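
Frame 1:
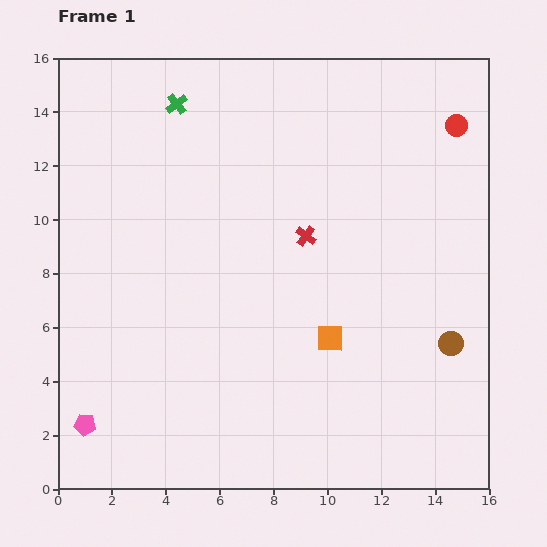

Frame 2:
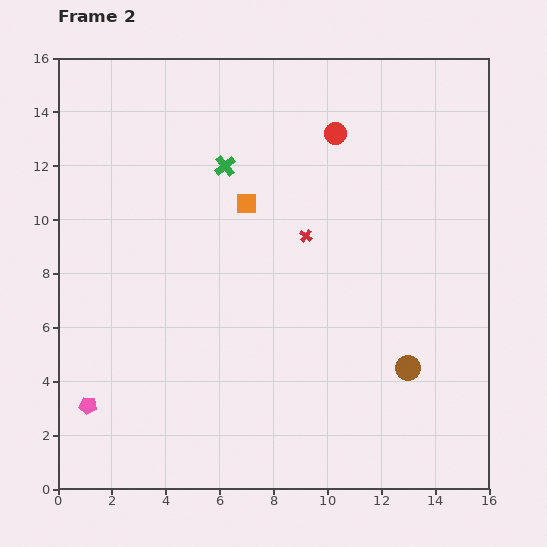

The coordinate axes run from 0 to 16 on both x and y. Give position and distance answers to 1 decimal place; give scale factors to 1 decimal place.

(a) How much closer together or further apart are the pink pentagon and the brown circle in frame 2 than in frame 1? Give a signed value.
-1.9

Distance in frame 1: 13.9. Distance in frame 2: 12.0.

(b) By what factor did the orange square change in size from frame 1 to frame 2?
0.8×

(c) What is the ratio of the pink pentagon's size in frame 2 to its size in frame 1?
0.8×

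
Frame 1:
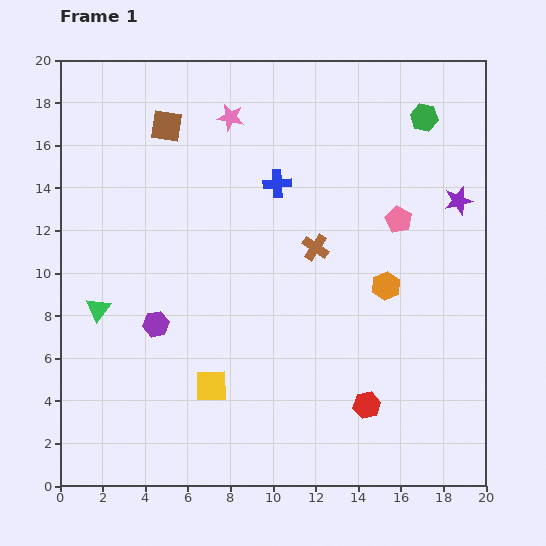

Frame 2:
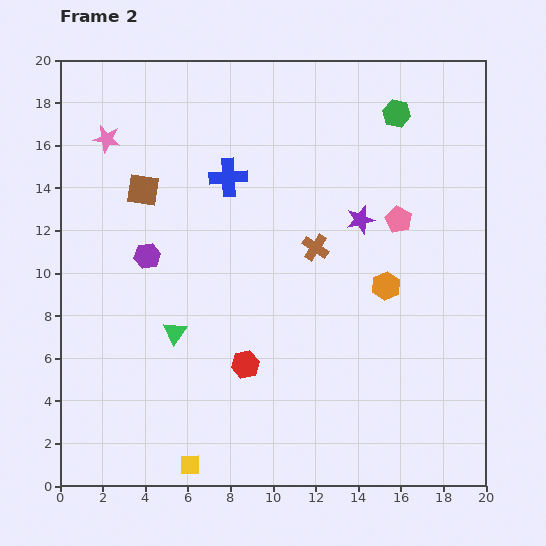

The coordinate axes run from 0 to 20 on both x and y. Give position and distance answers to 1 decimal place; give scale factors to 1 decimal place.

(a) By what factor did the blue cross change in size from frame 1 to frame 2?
1.4×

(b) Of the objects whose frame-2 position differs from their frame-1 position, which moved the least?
the green hexagon

(moved 1.3)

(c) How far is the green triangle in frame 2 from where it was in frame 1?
3.8

The green triangle moved from (1.8, 8.3) to (5.4, 7.2), a distance of √(3.6² + 1.1²) ≈ 3.8.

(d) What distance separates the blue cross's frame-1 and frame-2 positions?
2.3

The blue cross moved from (10.2, 14.2) to (7.9, 14.5), a distance of √(2.3² + 0.3²) ≈ 2.3.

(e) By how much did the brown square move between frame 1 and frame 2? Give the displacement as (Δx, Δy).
(-1.1, -3.0)

The brown square was at (5.0, 16.9) in frame 1 and (3.9, 13.9) in frame 2.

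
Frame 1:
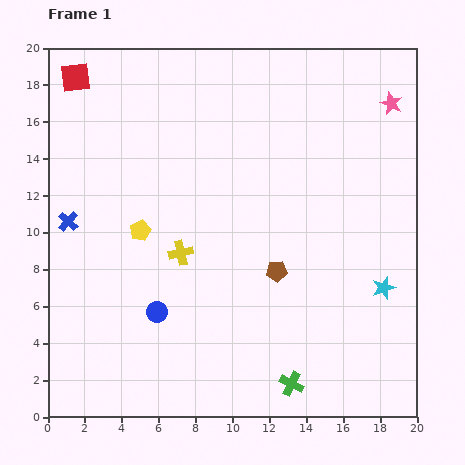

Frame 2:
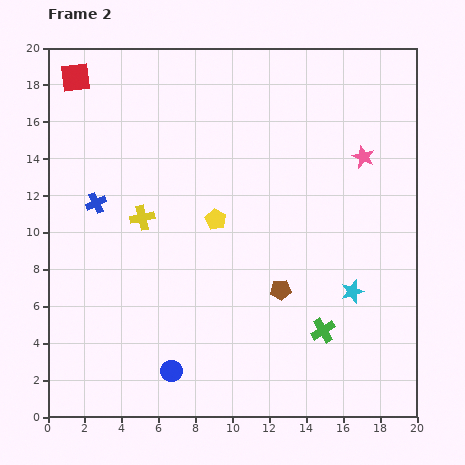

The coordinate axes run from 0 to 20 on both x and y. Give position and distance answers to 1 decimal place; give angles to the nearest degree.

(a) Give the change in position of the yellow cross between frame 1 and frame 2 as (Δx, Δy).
(-2.1, 1.9)

The yellow cross was at (7.2, 8.9) in frame 1 and (5.1, 10.8) in frame 2.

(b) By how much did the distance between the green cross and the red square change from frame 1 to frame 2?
-1.1

Distance in frame 1: 20.3. Distance in frame 2: 19.2.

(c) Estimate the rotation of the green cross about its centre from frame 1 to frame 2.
31° clockwise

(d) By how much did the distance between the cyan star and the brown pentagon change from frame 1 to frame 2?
-2.0

Distance in frame 1: 5.9. Distance in frame 2: 3.9.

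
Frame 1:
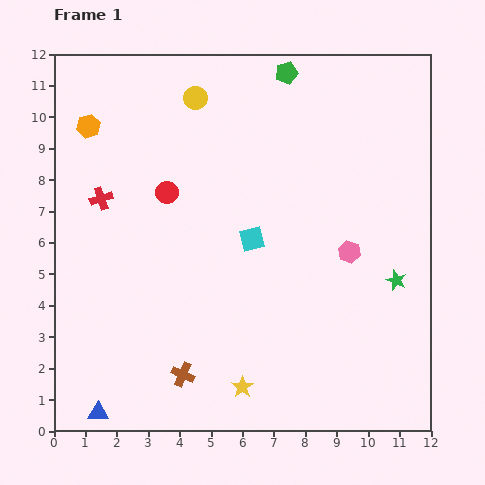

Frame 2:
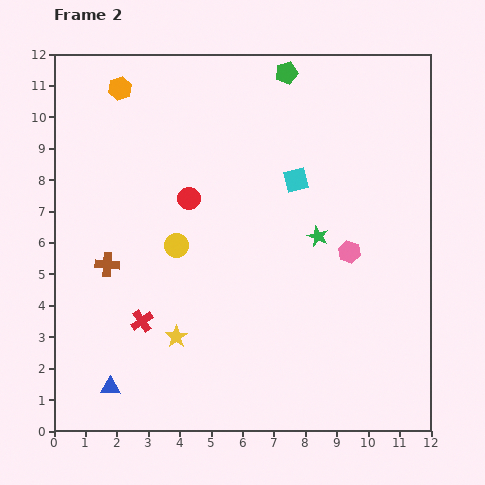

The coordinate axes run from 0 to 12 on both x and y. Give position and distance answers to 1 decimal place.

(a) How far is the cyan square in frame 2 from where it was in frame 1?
2.4

The cyan square moved from (6.3, 6.1) to (7.7, 8.0), a distance of √(1.4² + 1.9²) ≈ 2.4.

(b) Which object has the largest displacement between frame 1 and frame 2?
the yellow circle

(moved 4.7; next 4.2)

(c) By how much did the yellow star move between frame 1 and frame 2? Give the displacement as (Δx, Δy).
(-2.1, 1.6)

The yellow star was at (6.0, 1.4) in frame 1 and (3.9, 3.0) in frame 2.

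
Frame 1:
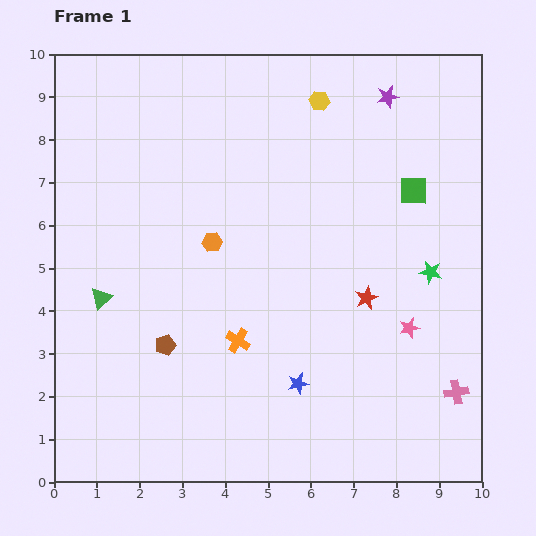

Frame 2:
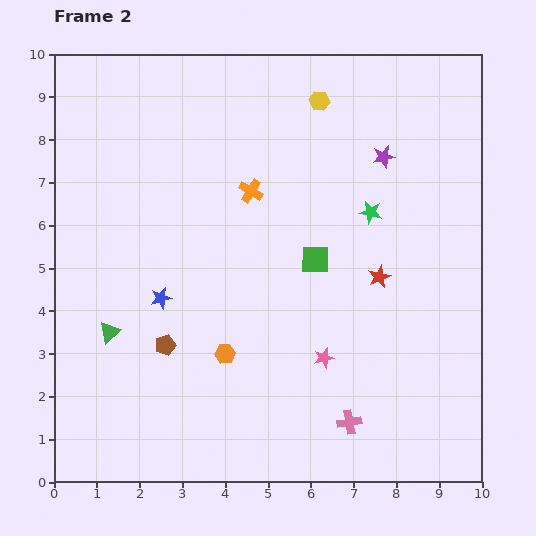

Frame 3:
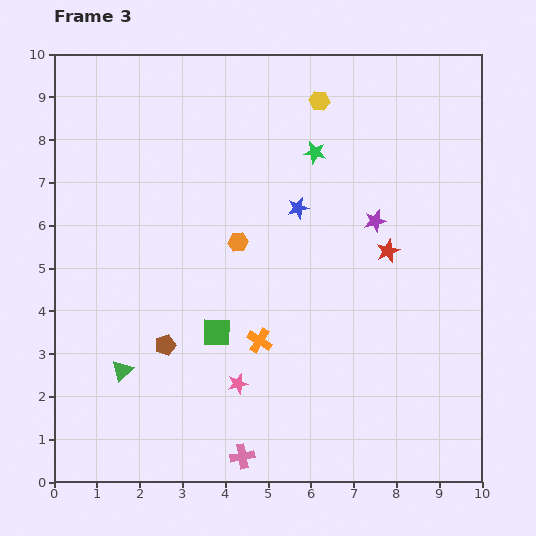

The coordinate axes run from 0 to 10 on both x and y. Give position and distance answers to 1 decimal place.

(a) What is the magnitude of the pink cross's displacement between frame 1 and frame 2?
2.6

The pink cross moved from (9.4, 2.1) to (6.9, 1.4), a distance of √(2.5² + 0.7²) ≈ 2.6.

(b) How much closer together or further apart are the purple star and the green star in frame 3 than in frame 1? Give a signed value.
-2.1

Distance in frame 1: 4.2. Distance in frame 3: 2.1.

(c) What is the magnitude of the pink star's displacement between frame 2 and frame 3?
2.1

The pink star moved from (6.3, 2.9) to (4.3, 2.3), a distance of √(2.0² + 0.6²) ≈ 2.1.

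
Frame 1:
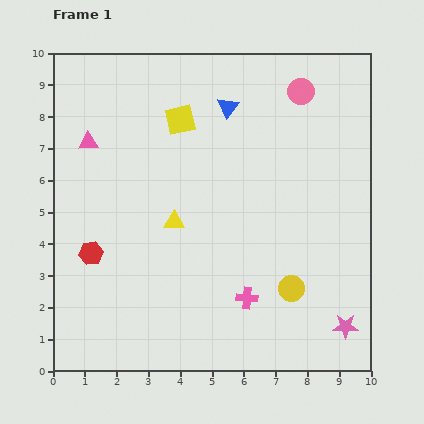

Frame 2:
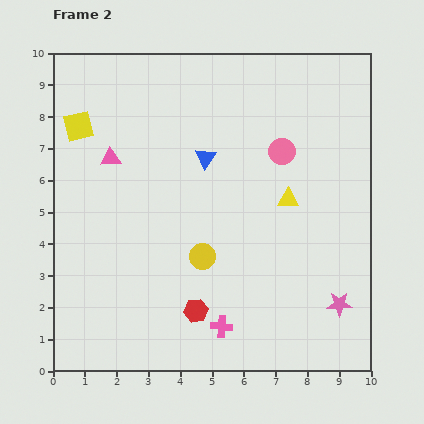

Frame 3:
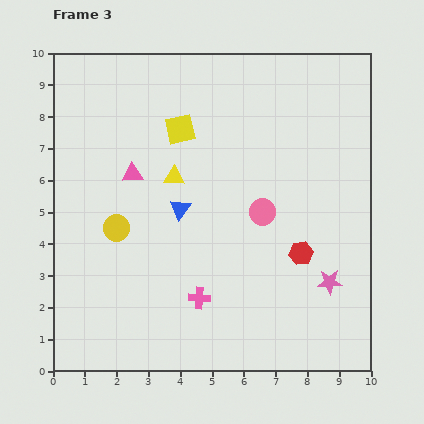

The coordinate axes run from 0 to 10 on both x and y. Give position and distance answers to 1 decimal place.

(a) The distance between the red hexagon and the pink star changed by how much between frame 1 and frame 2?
-3.8

Distance in frame 1: 8.3. Distance in frame 2: 4.5.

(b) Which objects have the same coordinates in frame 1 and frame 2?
none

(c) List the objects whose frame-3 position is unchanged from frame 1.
none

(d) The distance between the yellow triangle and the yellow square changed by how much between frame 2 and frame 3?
-5.5

Distance in frame 2: 7.0. Distance in frame 3: 1.5.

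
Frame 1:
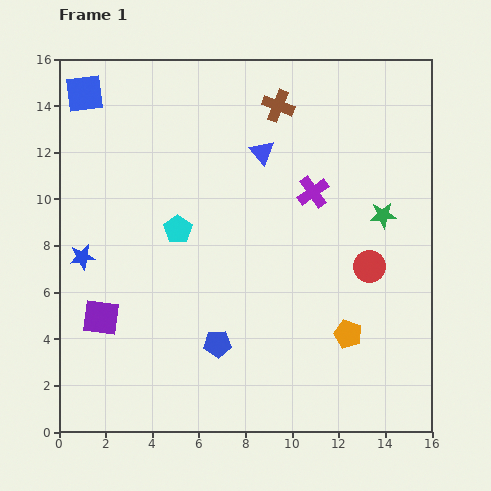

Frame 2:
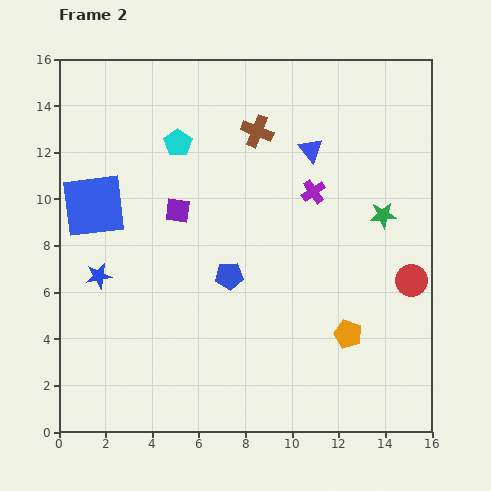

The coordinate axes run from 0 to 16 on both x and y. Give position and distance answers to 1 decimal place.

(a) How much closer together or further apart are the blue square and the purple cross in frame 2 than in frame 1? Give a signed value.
-1.3

Distance in frame 1: 10.7. Distance in frame 2: 9.4.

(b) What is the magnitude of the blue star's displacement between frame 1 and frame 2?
1.1

The blue star moved from (1.0, 7.5) to (1.7, 6.7), a distance of √(0.7² + 0.8²) ≈ 1.1.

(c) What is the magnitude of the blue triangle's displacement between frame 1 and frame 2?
2.1

The blue triangle moved from (8.7, 12.0) to (10.8, 12.1), a distance of √(2.1² + 0.1²) ≈ 2.1.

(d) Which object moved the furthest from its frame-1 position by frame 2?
the purple square

(moved 5.7; next 4.8)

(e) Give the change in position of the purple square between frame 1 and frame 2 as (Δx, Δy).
(3.3, 4.6)

The purple square was at (1.8, 4.9) in frame 1 and (5.1, 9.5) in frame 2.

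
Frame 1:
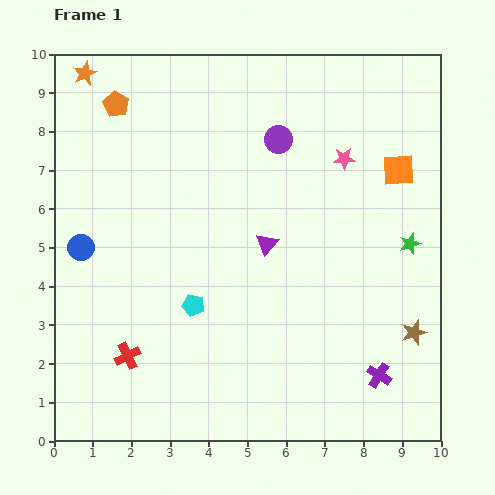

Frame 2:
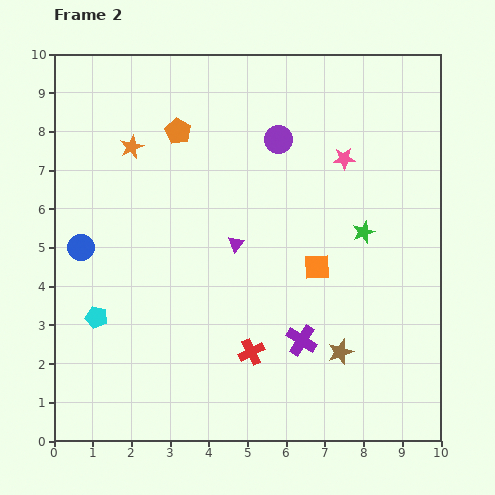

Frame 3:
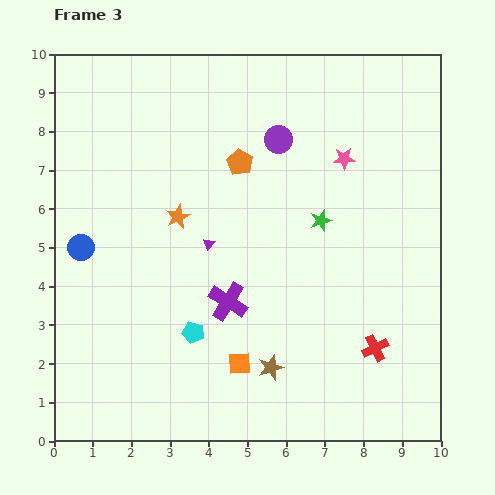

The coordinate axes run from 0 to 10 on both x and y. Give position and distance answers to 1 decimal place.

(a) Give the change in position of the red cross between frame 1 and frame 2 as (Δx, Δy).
(3.2, 0.1)

The red cross was at (1.9, 2.2) in frame 1 and (5.1, 2.3) in frame 2.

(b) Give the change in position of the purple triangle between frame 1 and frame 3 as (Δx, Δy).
(-1.5, 0.0)

The purple triangle was at (5.5, 5.1) in frame 1 and (4.0, 5.1) in frame 3.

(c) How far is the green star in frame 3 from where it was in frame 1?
2.4

The green star moved from (9.2, 5.1) to (6.9, 5.7), a distance of √(2.3² + 0.6²) ≈ 2.4.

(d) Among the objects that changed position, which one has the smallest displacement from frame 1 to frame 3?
the cyan pentagon

(moved 0.7)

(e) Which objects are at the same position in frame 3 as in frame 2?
the blue circle, the purple circle, the pink star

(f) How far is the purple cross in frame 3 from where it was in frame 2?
2.1

The purple cross moved from (6.4, 2.6) to (4.5, 3.6), a distance of √(1.9² + 1.0²) ≈ 2.1.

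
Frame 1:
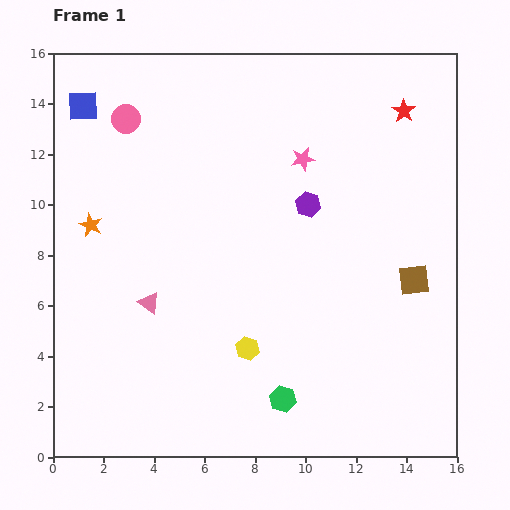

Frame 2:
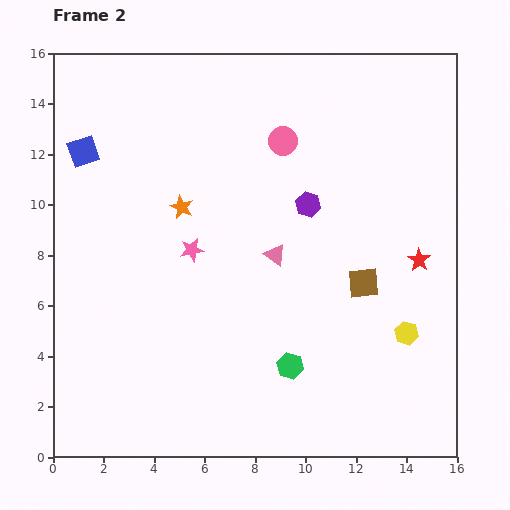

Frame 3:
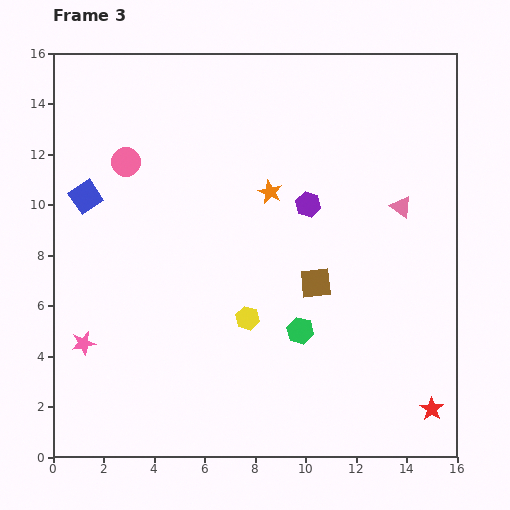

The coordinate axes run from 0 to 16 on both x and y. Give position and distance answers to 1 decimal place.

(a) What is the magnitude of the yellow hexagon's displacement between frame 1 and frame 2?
6.3

The yellow hexagon moved from (7.7, 4.3) to (14.0, 4.9), a distance of √(6.3² + 0.6²) ≈ 6.3.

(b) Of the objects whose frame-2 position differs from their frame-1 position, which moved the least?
the green hexagon

(moved 1.3)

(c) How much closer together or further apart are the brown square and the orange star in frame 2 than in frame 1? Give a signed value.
-5.2

Distance in frame 1: 13.0. Distance in frame 2: 7.8.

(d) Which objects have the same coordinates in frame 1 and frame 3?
the purple hexagon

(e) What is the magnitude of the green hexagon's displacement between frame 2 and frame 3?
1.5

The green hexagon moved from (9.4, 3.6) to (9.8, 5.0), a distance of √(0.4² + 1.4²) ≈ 1.5.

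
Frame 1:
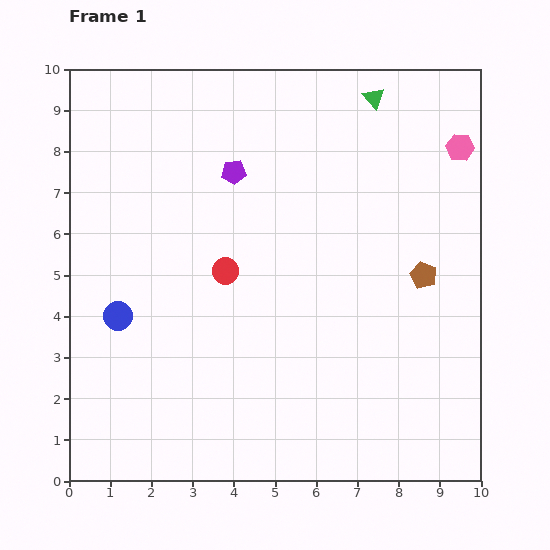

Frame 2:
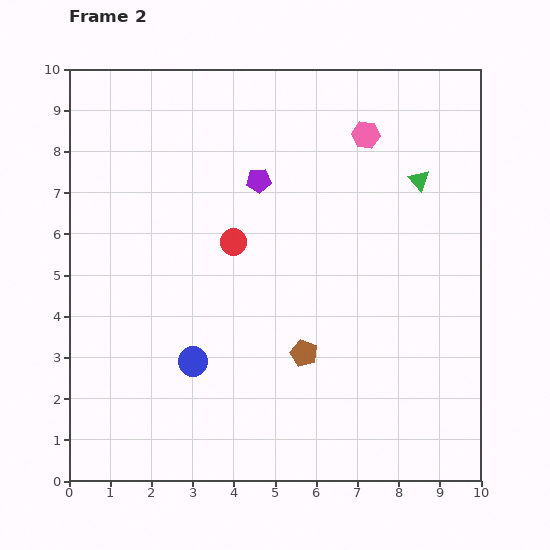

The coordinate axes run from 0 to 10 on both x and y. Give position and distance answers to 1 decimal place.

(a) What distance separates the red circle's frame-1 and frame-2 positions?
0.7

The red circle moved from (3.8, 5.1) to (4.0, 5.8), a distance of √(0.2² + 0.7²) ≈ 0.7.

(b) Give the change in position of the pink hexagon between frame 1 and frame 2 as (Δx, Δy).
(-2.3, 0.3)

The pink hexagon was at (9.5, 8.1) in frame 1 and (7.2, 8.4) in frame 2.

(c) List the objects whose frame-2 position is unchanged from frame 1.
none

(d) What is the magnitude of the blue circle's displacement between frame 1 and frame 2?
2.1

The blue circle moved from (1.2, 4.0) to (3.0, 2.9), a distance of √(1.8² + 1.1²) ≈ 2.1.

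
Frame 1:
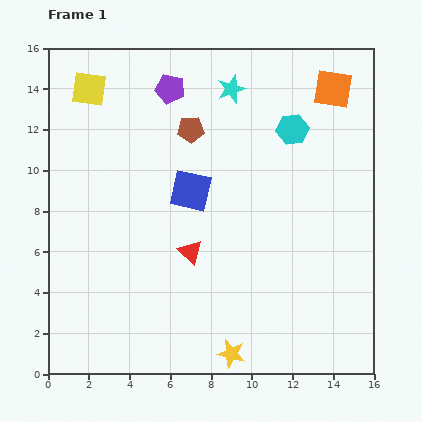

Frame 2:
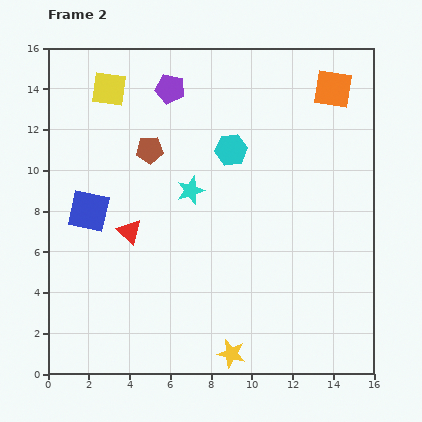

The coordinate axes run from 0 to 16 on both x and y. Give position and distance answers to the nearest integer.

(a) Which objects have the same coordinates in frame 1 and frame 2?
the purple pentagon, the yellow star, the orange square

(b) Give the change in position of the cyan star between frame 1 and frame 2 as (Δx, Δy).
(-2, -5)

The cyan star was at (9, 14) in frame 1 and (7, 9) in frame 2.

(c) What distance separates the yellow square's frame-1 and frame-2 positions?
1

The yellow square moved from (2, 14) to (3, 14), a distance of √(1² + 0²) ≈ 1.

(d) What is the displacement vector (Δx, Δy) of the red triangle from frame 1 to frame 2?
(-3, 1)

The red triangle was at (7, 6) in frame 1 and (4, 7) in frame 2.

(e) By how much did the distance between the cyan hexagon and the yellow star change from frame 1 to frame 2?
-1

Distance in frame 1: 11. Distance in frame 2: 10.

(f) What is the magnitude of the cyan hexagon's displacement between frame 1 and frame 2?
3

The cyan hexagon moved from (12, 12) to (9, 11), a distance of √(3² + 1²) ≈ 3.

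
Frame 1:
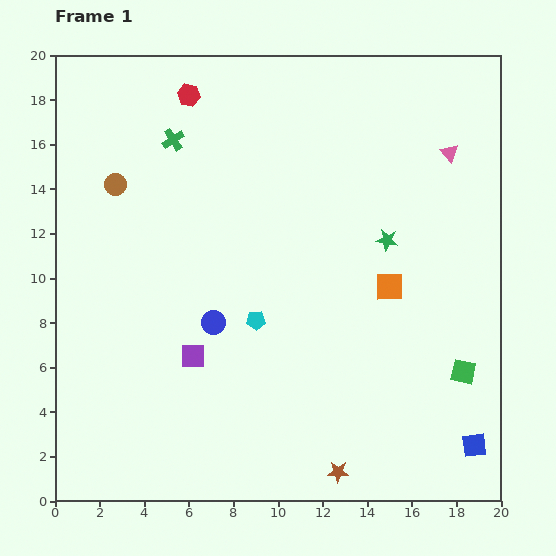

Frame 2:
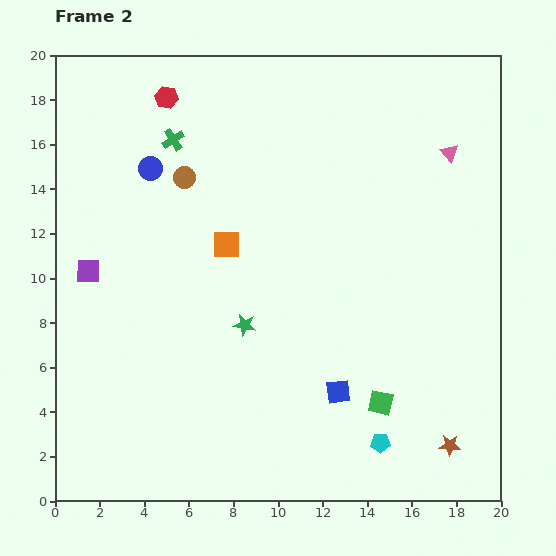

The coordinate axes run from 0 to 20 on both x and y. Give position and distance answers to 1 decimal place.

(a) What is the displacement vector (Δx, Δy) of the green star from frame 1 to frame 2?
(-6.4, -3.8)

The green star was at (14.9, 11.7) in frame 1 and (8.5, 7.9) in frame 2.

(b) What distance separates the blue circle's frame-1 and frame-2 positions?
7.4

The blue circle moved from (7.1, 8.0) to (4.3, 14.9), a distance of √(2.8² + 6.9²) ≈ 7.4.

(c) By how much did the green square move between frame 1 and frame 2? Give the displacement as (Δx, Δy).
(-3.7, -1.4)

The green square was at (18.3, 5.8) in frame 1 and (14.6, 4.4) in frame 2.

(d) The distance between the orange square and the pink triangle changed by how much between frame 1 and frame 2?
+4.2

Distance in frame 1: 6.6. Distance in frame 2: 10.8.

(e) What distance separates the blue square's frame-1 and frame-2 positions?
6.6

The blue square moved from (18.8, 2.5) to (12.7, 4.9), a distance of √(6.1² + 2.4²) ≈ 6.6.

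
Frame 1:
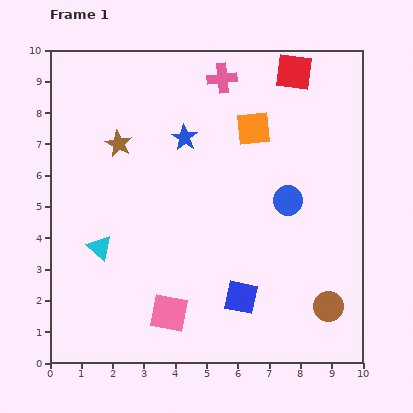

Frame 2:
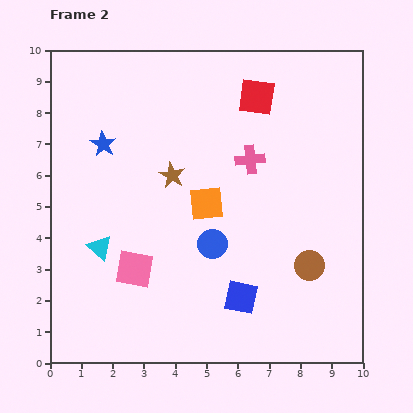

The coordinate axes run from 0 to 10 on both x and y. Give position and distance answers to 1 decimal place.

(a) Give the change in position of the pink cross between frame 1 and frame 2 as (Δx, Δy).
(0.9, -2.6)

The pink cross was at (5.5, 9.1) in frame 1 and (6.4, 6.5) in frame 2.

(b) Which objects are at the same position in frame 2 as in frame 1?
the blue square, the cyan triangle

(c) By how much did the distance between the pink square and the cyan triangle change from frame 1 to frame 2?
-1.7

Distance in frame 1: 3.0. Distance in frame 2: 1.3.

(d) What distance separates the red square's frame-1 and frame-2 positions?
1.4

The red square moved from (7.8, 9.3) to (6.6, 8.5), a distance of √(1.2² + 0.8²) ≈ 1.4.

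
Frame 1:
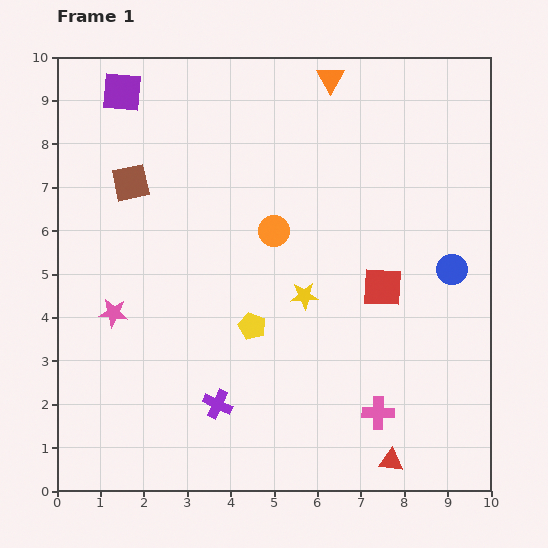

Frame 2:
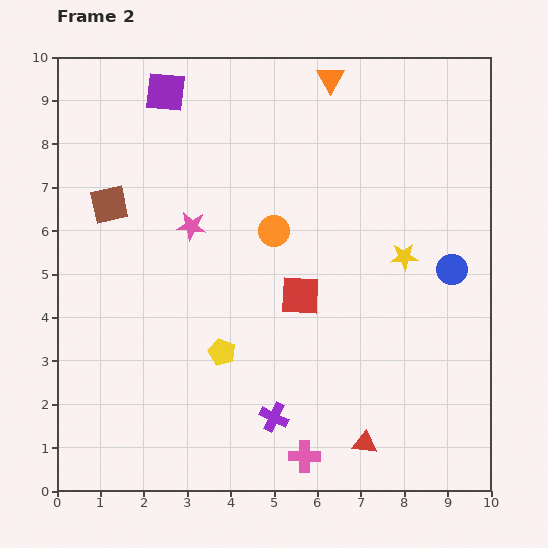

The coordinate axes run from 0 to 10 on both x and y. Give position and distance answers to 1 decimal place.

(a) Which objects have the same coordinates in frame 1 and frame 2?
the orange triangle, the orange circle, the blue circle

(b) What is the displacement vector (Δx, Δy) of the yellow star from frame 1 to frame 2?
(2.3, 0.9)

The yellow star was at (5.7, 4.5) in frame 1 and (8.0, 5.4) in frame 2.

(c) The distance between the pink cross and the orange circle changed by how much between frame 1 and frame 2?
+0.4

Distance in frame 1: 4.8. Distance in frame 2: 5.2.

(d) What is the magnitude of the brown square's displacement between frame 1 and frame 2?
0.7

The brown square moved from (1.7, 7.1) to (1.2, 6.6), a distance of √(0.5² + 0.5²) ≈ 0.7.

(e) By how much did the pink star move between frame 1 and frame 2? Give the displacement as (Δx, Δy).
(1.8, 2.0)

The pink star was at (1.3, 4.1) in frame 1 and (3.1, 6.1) in frame 2.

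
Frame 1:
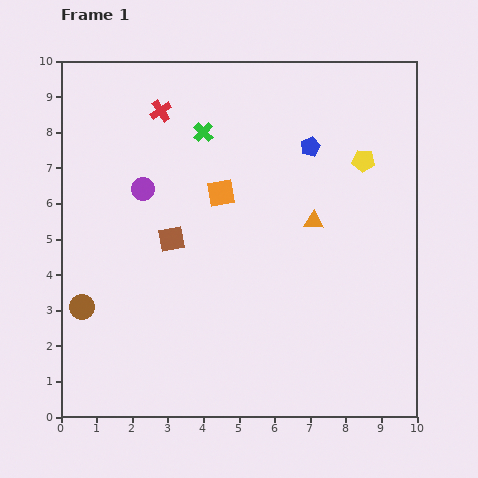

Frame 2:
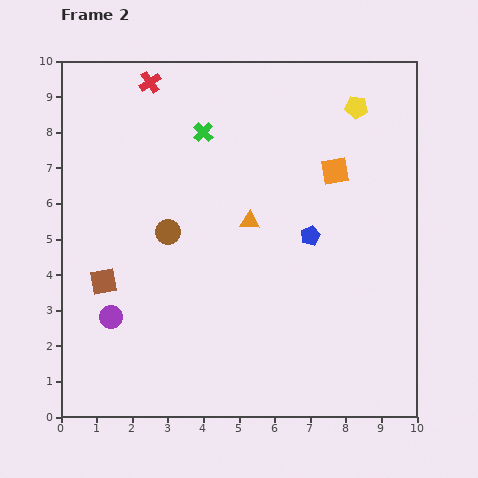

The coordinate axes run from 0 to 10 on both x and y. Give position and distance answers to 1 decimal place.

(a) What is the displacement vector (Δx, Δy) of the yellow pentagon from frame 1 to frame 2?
(-0.2, 1.5)

The yellow pentagon was at (8.5, 7.2) in frame 1 and (8.3, 8.7) in frame 2.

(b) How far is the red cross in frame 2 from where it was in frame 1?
0.9

The red cross moved from (2.8, 8.6) to (2.5, 9.4), a distance of √(0.3² + 0.8²) ≈ 0.9.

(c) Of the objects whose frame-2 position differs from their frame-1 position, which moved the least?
the red cross

(moved 0.9)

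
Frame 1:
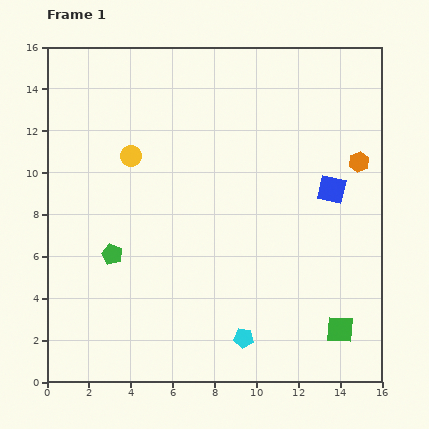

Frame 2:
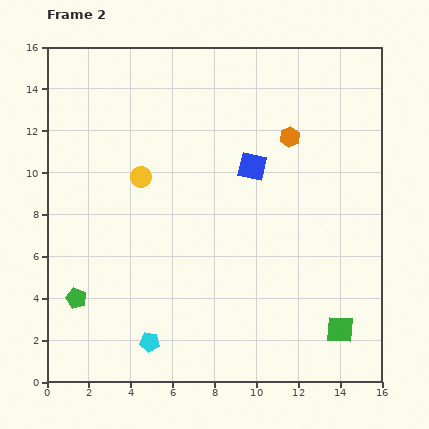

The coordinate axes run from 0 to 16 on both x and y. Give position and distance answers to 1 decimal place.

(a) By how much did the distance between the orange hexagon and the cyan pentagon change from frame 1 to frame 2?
+1.9

Distance in frame 1: 10.0. Distance in frame 2: 11.9.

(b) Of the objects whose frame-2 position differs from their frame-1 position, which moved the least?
the yellow circle

(moved 1.1)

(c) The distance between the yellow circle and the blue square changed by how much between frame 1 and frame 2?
-4.4

Distance in frame 1: 9.7. Distance in frame 2: 5.3.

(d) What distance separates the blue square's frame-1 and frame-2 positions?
4.0

The blue square moved from (13.6, 9.2) to (9.8, 10.3), a distance of √(3.8² + 1.1²) ≈ 4.0.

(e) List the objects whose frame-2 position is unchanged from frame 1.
the green square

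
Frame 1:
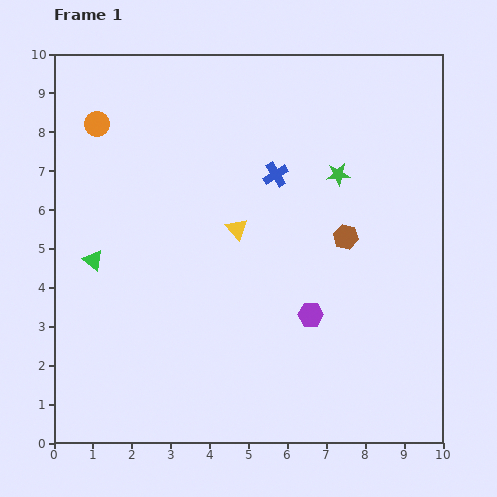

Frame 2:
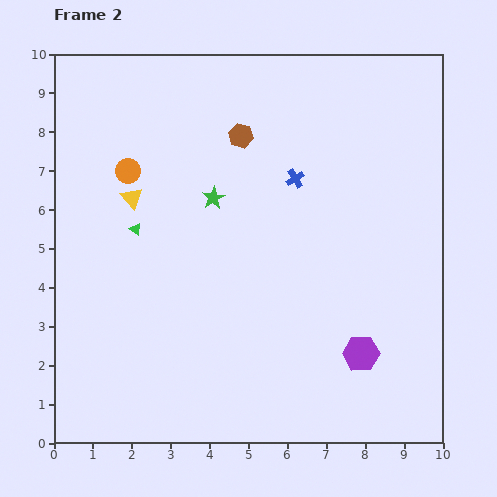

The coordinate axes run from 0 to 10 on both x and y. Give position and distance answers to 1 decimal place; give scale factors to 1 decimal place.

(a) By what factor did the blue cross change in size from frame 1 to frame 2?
0.7×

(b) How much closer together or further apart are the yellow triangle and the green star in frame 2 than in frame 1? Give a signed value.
-0.9

Distance in frame 1: 3.0. Distance in frame 2: 2.1.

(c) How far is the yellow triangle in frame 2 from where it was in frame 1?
2.8

The yellow triangle moved from (4.7, 5.5) to (2.0, 6.3), a distance of √(2.7² + 0.8²) ≈ 2.8.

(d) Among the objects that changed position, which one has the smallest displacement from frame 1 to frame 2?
the blue cross

(moved 0.5)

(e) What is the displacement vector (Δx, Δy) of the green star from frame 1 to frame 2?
(-3.2, -0.6)

The green star was at (7.3, 6.9) in frame 1 and (4.1, 6.3) in frame 2.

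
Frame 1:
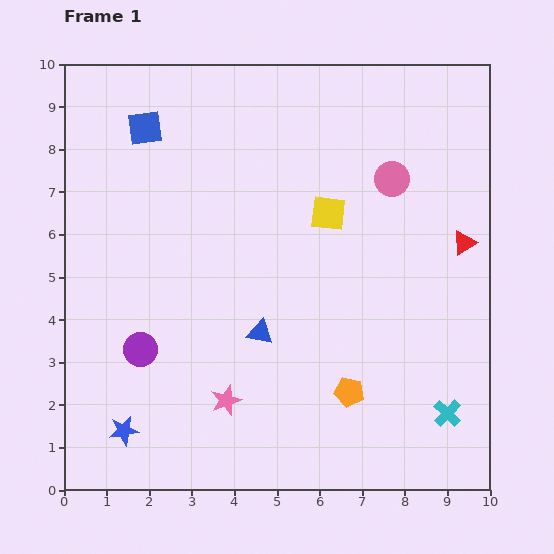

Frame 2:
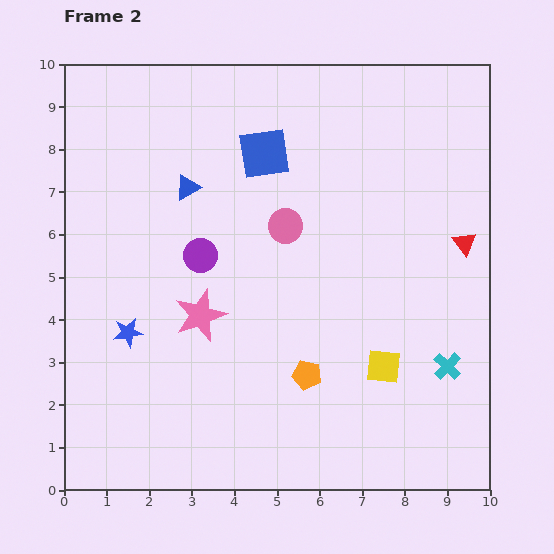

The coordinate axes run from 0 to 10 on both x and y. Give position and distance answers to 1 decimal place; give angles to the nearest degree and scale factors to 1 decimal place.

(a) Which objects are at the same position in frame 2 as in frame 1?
the red triangle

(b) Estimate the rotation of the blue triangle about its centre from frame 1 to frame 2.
40° counter-clockwise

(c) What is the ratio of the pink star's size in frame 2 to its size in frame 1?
1.7×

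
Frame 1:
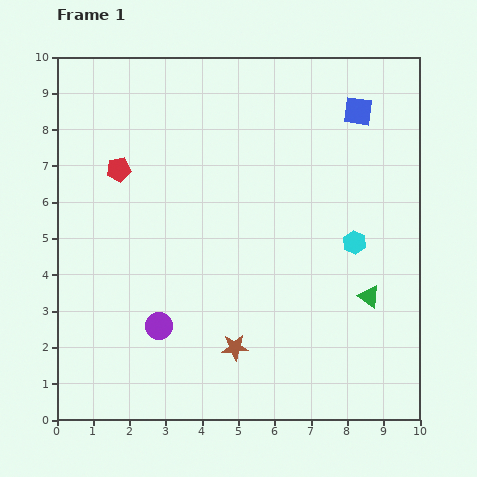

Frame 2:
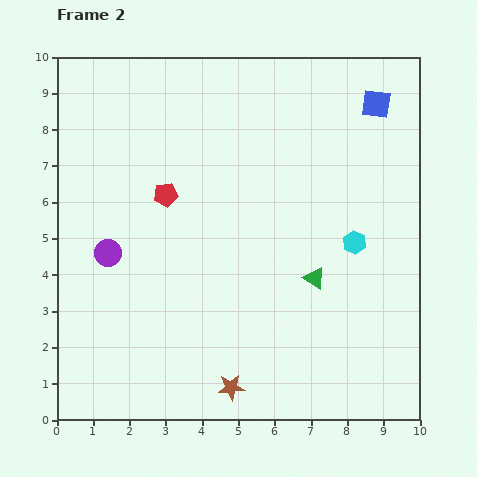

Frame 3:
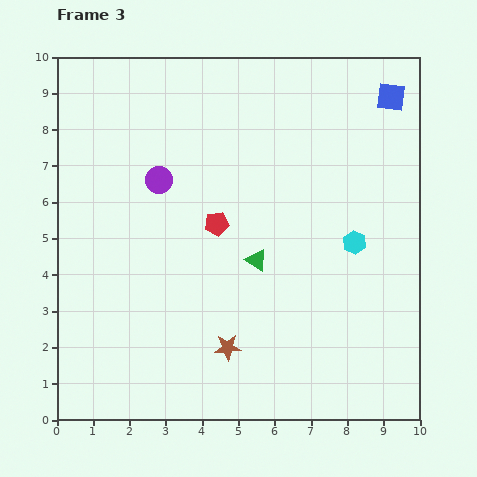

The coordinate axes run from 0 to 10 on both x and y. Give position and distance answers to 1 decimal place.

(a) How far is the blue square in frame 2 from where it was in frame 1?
0.5

The blue square moved from (8.3, 8.5) to (8.8, 8.7), a distance of √(0.5² + 0.2²) ≈ 0.5.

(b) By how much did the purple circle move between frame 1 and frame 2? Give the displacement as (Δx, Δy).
(-1.4, 2.0)

The purple circle was at (2.8, 2.6) in frame 1 and (1.4, 4.6) in frame 2.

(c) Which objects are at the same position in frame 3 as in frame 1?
the cyan hexagon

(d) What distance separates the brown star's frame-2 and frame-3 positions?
1.1

The brown star moved from (4.8, 0.9) to (4.7, 2.0), a distance of √(0.1² + 1.1²) ≈ 1.1.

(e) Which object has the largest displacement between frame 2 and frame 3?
the purple circle

(moved 2.4; next 1.7)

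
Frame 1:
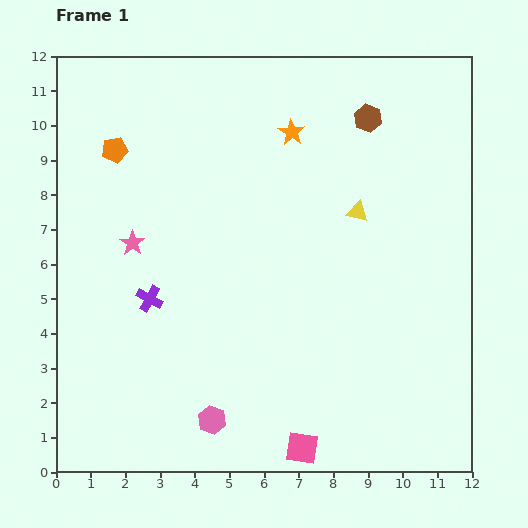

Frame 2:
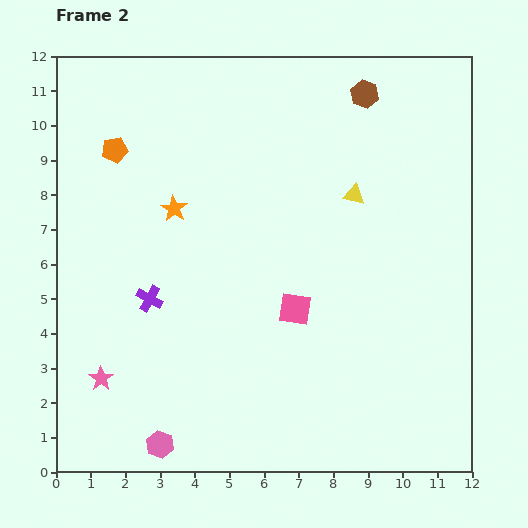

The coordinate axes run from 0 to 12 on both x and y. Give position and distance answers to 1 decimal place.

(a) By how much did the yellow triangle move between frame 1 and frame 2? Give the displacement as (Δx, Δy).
(-0.1, 0.5)

The yellow triangle was at (8.7, 7.5) in frame 1 and (8.6, 8.0) in frame 2.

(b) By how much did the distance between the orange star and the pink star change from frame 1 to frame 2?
-0.3

Distance in frame 1: 5.6. Distance in frame 2: 5.3.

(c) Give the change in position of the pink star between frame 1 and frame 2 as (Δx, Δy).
(-0.9, -3.9)

The pink star was at (2.2, 6.6) in frame 1 and (1.3, 2.7) in frame 2.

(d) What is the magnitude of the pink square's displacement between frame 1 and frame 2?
4.0

The pink square moved from (7.1, 0.7) to (6.9, 4.7), a distance of √(0.2² + 4.0²) ≈ 4.0.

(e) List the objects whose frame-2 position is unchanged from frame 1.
the orange pentagon, the purple cross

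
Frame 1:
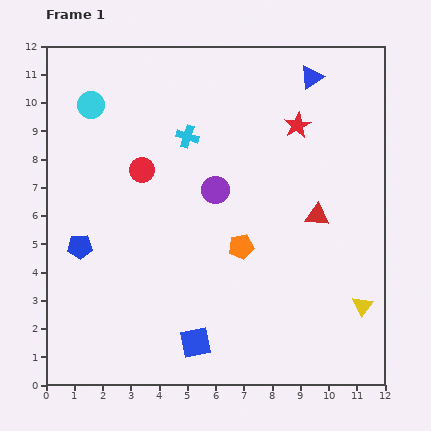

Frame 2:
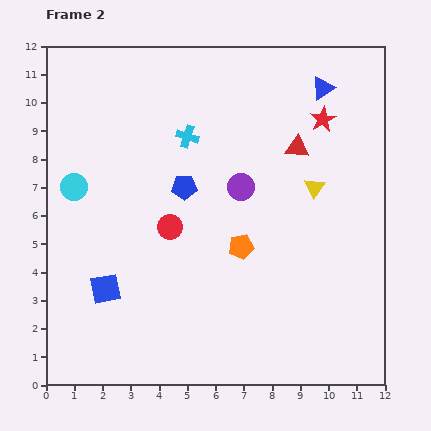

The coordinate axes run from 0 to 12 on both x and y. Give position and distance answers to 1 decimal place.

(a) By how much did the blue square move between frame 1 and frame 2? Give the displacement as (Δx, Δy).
(-3.2, 1.9)

The blue square was at (5.3, 1.5) in frame 1 and (2.1, 3.4) in frame 2.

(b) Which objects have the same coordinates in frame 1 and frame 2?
the orange pentagon, the cyan cross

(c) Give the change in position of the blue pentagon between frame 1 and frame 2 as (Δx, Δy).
(3.7, 2.1)

The blue pentagon was at (1.2, 4.9) in frame 1 and (4.9, 7.0) in frame 2.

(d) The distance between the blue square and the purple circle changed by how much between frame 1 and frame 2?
+0.6

Distance in frame 1: 5.4. Distance in frame 2: 6.0.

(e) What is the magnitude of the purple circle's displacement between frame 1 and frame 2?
0.9

The purple circle moved from (6.0, 6.9) to (6.9, 7.0), a distance of √(0.9² + 0.1²) ≈ 0.9.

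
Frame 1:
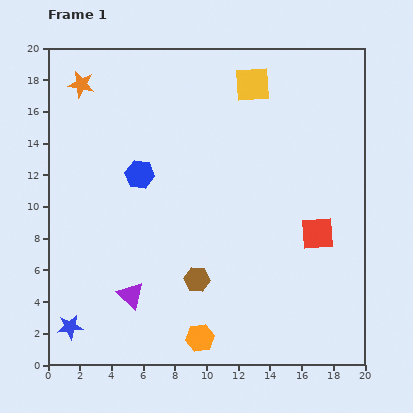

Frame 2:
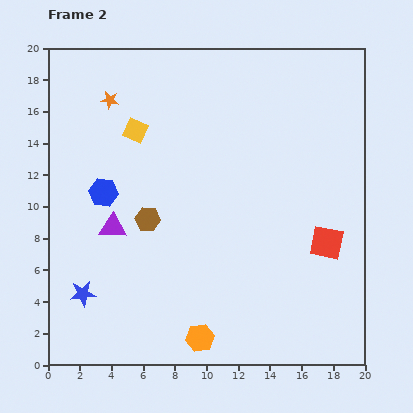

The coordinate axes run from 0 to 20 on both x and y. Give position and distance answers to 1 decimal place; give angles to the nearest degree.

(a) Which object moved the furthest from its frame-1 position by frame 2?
the yellow square

(moved 7.9; next 4.9)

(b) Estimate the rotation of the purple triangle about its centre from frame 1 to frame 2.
40° counter-clockwise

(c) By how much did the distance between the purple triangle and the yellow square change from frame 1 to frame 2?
-9.1

Distance in frame 1: 15.4. Distance in frame 2: 6.3.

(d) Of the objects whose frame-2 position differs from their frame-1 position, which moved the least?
the red square

(moved 0.8)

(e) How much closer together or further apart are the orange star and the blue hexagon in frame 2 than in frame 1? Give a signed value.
-1.0

Distance in frame 1: 6.8. Distance in frame 2: 5.8.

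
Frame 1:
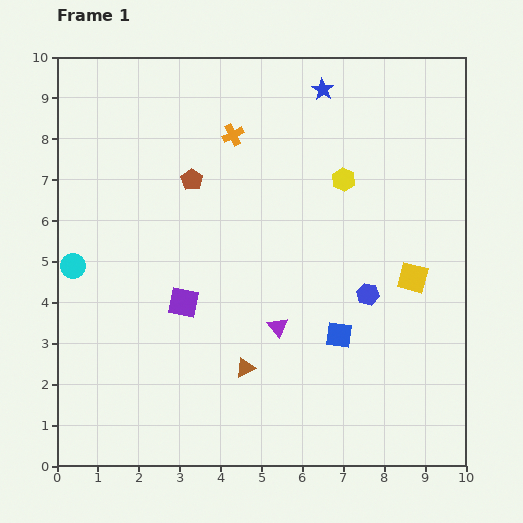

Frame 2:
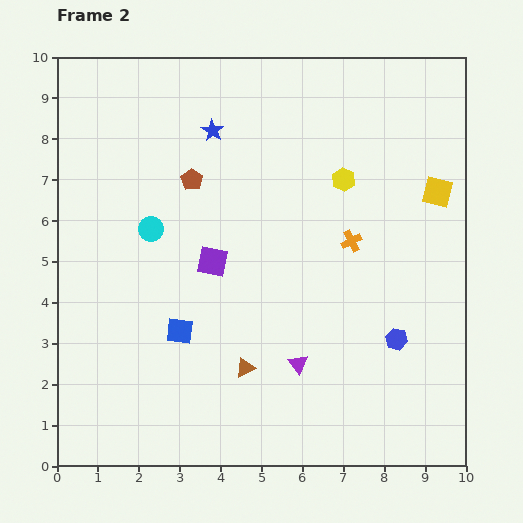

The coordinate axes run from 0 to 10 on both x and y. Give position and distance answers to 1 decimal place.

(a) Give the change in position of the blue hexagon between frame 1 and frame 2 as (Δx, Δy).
(0.7, -1.1)

The blue hexagon was at (7.6, 4.2) in frame 1 and (8.3, 3.1) in frame 2.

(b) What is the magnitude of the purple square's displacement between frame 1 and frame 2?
1.2

The purple square moved from (3.1, 4.0) to (3.8, 5.0), a distance of √(0.7² + 1.0²) ≈ 1.2.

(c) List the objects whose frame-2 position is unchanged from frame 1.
the brown pentagon, the yellow hexagon, the brown triangle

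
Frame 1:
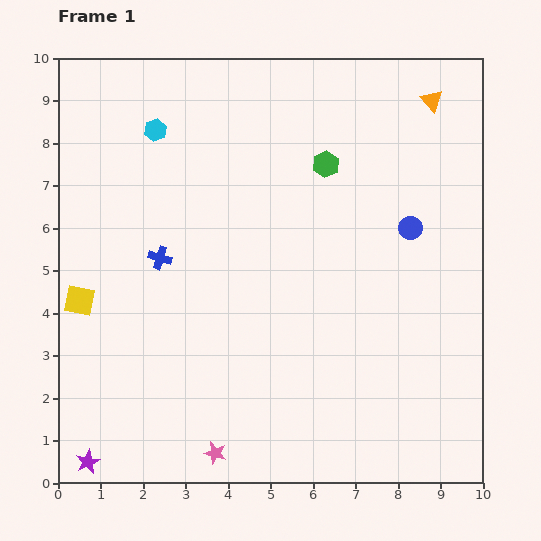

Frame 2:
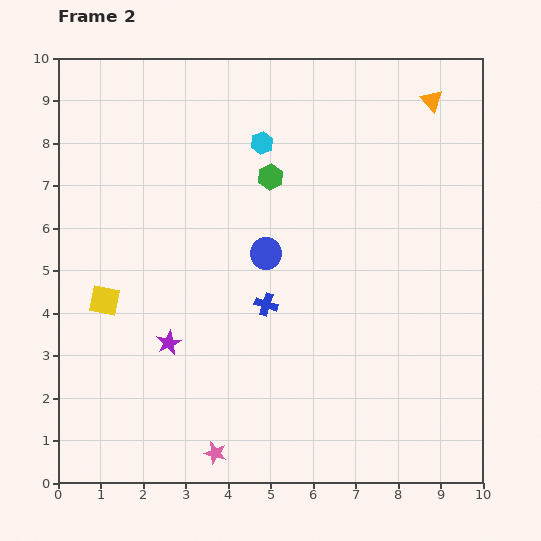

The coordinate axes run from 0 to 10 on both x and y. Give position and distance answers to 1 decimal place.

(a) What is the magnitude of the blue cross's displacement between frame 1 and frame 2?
2.7

The blue cross moved from (2.4, 5.3) to (4.9, 4.2), a distance of √(2.5² + 1.1²) ≈ 2.7.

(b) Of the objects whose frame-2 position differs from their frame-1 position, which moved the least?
the yellow square

(moved 0.6)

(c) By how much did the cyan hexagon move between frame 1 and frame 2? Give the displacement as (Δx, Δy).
(2.5, -0.3)

The cyan hexagon was at (2.3, 8.3) in frame 1 and (4.8, 8.0) in frame 2.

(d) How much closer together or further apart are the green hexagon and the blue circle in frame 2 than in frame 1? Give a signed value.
-0.7

Distance in frame 1: 2.5. Distance in frame 2: 1.8.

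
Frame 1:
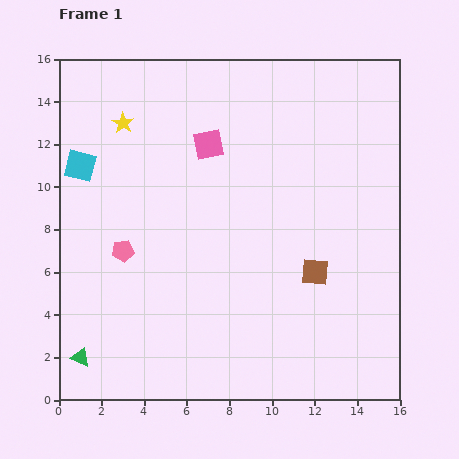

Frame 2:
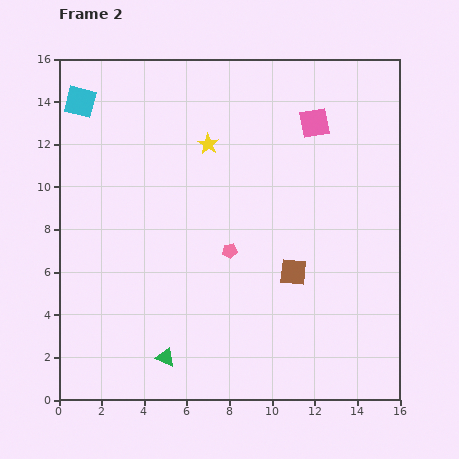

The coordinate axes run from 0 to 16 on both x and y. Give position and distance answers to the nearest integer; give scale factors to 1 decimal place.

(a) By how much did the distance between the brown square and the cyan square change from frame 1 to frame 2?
+1

Distance in frame 1: 12. Distance in frame 2: 13.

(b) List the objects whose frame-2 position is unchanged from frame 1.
none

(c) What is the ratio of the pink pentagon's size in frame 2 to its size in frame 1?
0.7×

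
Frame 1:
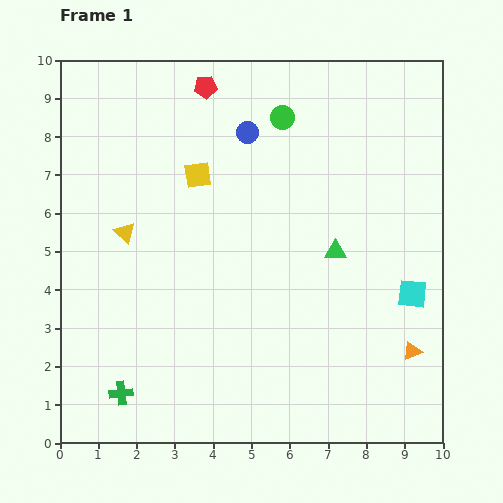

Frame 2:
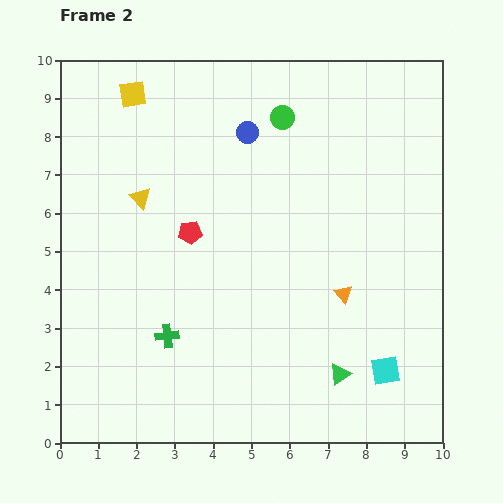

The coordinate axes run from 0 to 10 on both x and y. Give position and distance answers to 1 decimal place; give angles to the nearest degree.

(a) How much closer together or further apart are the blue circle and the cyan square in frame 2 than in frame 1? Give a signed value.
+1.2

Distance in frame 1: 6.0. Distance in frame 2: 7.2.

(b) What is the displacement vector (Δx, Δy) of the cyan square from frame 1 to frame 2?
(-0.7, -2.0)

The cyan square was at (9.2, 3.9) in frame 1 and (8.5, 1.9) in frame 2.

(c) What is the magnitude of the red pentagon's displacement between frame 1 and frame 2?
3.8

The red pentagon moved from (3.8, 9.3) to (3.4, 5.5), a distance of √(0.4² + 3.8²) ≈ 3.8.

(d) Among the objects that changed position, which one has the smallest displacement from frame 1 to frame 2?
the yellow triangle

(moved 1.0)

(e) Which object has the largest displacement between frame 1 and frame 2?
the red pentagon

(moved 3.8; next 3.2)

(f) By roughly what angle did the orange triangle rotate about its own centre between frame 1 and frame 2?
49° counter-clockwise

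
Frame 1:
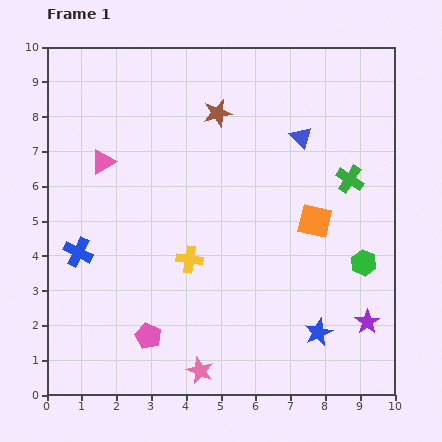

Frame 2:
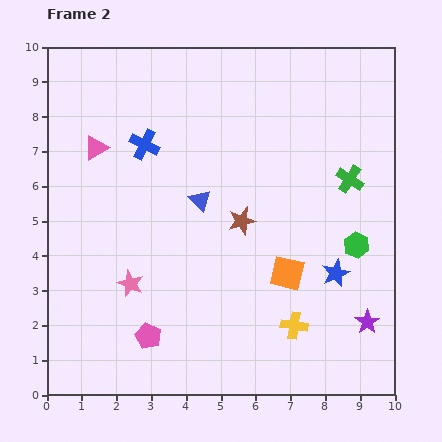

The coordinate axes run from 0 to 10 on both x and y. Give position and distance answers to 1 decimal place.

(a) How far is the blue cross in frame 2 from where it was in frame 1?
3.6

The blue cross moved from (0.9, 4.1) to (2.8, 7.2), a distance of √(1.9² + 3.1²) ≈ 3.6.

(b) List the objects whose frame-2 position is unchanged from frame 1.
the purple star, the pink pentagon, the green cross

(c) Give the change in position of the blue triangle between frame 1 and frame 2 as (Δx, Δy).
(-2.9, -1.8)

The blue triangle was at (7.3, 7.4) in frame 1 and (4.4, 5.6) in frame 2.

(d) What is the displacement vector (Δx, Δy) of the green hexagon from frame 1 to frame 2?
(-0.2, 0.5)

The green hexagon was at (9.1, 3.8) in frame 1 and (8.9, 4.3) in frame 2.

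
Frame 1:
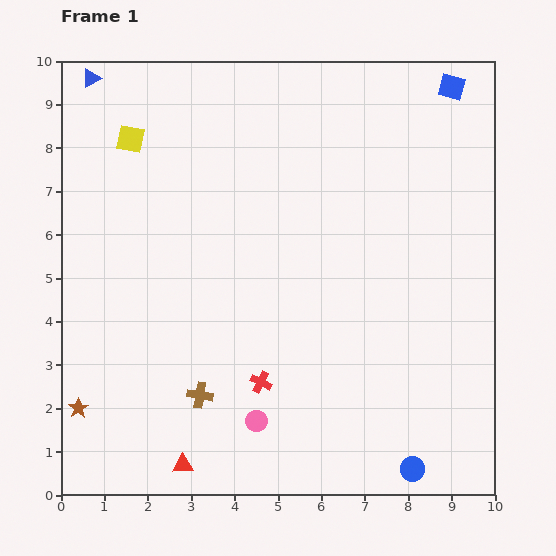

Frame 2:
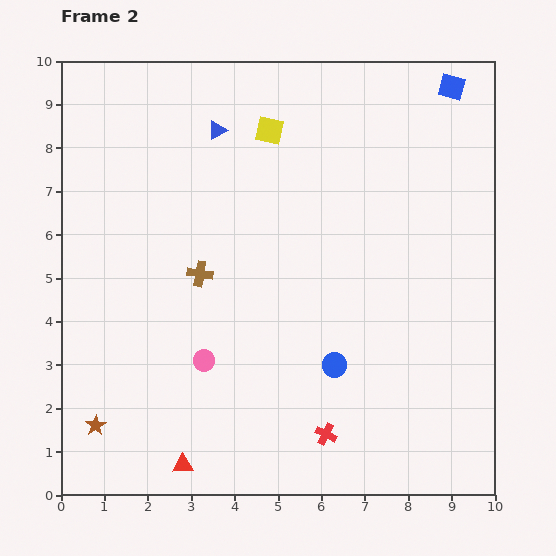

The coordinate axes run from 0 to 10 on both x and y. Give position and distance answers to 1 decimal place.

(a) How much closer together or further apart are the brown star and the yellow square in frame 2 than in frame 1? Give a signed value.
+1.6

Distance in frame 1: 6.3. Distance in frame 2: 7.9.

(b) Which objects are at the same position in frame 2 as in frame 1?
the blue square, the red triangle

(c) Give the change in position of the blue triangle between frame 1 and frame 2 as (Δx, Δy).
(2.9, -1.2)

The blue triangle was at (0.7, 9.6) in frame 1 and (3.6, 8.4) in frame 2.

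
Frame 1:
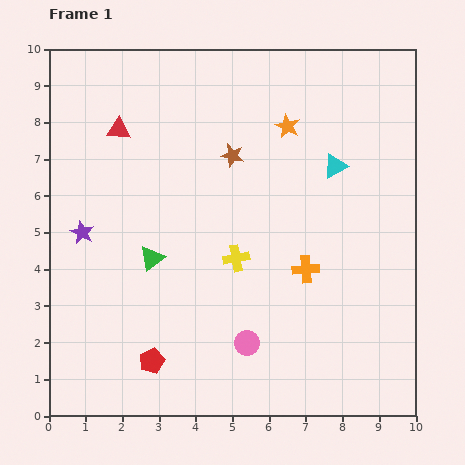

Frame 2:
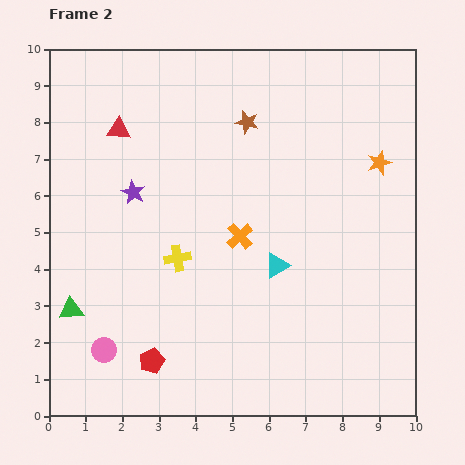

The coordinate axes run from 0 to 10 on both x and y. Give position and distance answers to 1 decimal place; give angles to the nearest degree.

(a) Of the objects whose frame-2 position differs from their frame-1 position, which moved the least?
the brown star

(moved 1.0)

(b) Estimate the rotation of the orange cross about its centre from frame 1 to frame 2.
38° counter-clockwise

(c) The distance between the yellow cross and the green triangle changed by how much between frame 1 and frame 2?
+0.9

Distance in frame 1: 2.3. Distance in frame 2: 3.2.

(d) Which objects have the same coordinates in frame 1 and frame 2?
the red triangle, the red pentagon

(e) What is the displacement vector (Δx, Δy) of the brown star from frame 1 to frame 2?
(0.4, 0.9)

The brown star was at (5.0, 7.1) in frame 1 and (5.4, 8.0) in frame 2.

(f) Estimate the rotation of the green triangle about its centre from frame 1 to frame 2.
32° clockwise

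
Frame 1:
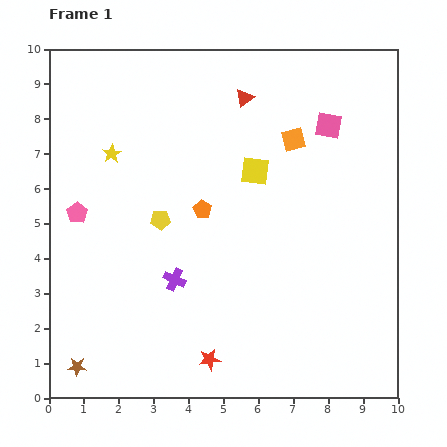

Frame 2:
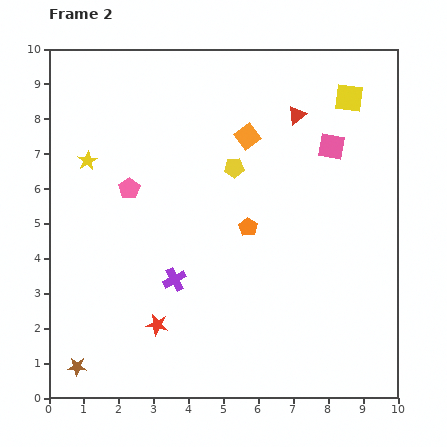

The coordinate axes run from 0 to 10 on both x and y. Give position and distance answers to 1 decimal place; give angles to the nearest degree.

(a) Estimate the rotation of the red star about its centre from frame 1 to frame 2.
19° clockwise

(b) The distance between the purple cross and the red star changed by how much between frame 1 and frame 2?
-1.1

Distance in frame 1: 2.5. Distance in frame 2: 1.4.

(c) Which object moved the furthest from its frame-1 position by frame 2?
the yellow square

(moved 3.4; next 2.6)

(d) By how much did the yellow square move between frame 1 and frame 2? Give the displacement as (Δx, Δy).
(2.7, 2.1)

The yellow square was at (5.9, 6.5) in frame 1 and (8.6, 8.6) in frame 2.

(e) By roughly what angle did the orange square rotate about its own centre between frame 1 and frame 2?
23° counter-clockwise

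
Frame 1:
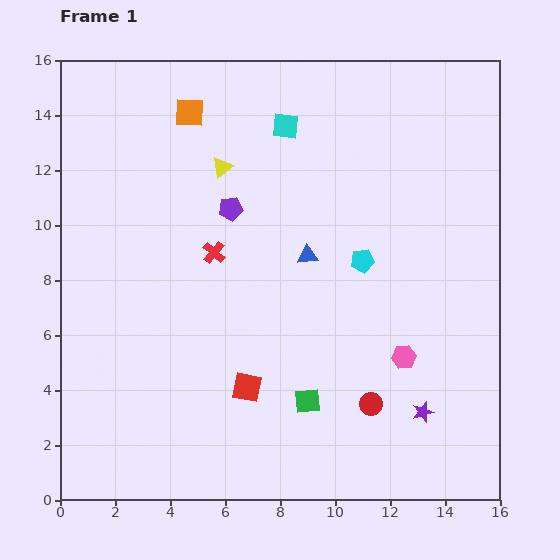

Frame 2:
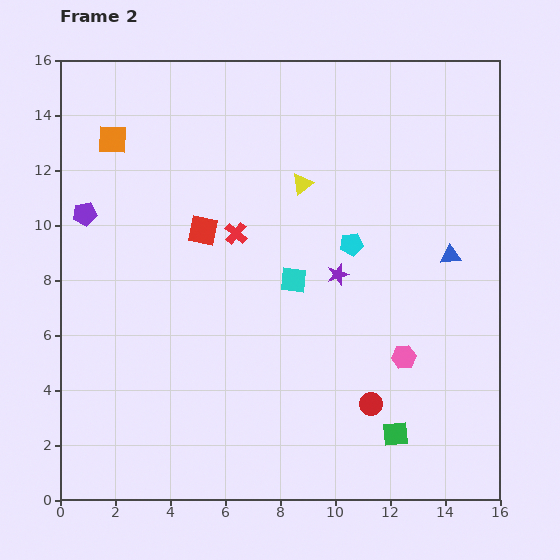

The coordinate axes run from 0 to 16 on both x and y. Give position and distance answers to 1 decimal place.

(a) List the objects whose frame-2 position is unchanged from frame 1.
the pink hexagon, the red circle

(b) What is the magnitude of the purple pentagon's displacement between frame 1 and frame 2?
5.3

The purple pentagon moved from (6.2, 10.6) to (0.9, 10.4), a distance of √(5.3² + 0.2²) ≈ 5.3.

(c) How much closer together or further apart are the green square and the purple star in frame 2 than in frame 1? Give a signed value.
+2.0

Distance in frame 1: 4.2. Distance in frame 2: 6.2.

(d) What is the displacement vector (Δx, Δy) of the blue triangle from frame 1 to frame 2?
(5.2, 0.0)

The blue triangle was at (9.0, 8.9) in frame 1 and (14.2, 8.9) in frame 2.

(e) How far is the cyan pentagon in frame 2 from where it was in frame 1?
0.7

The cyan pentagon moved from (11.0, 8.7) to (10.6, 9.3), a distance of √(0.4² + 0.6²) ≈ 0.7.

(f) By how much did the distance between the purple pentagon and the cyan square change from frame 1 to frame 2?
+4.4

Distance in frame 1: 3.6. Distance in frame 2: 8.0.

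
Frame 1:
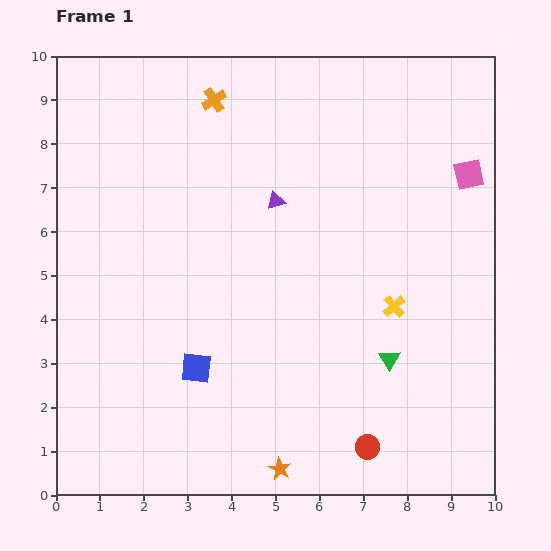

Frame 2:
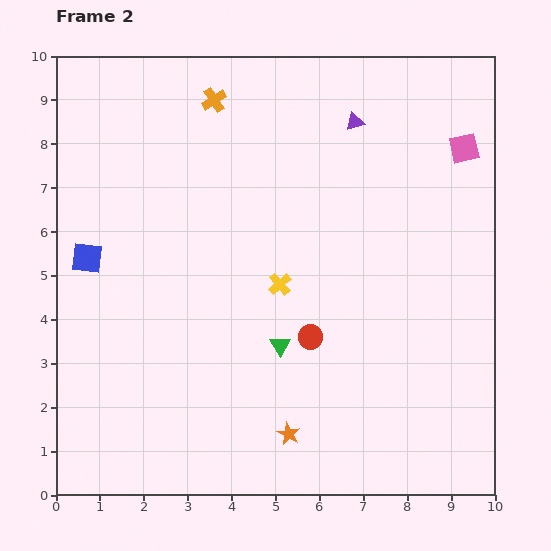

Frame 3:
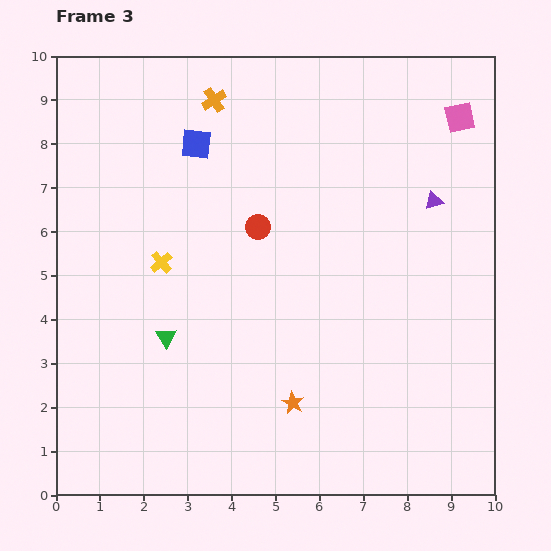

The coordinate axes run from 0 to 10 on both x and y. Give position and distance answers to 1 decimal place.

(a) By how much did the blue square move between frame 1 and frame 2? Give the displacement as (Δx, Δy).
(-2.5, 2.5)

The blue square was at (3.2, 2.9) in frame 1 and (0.7, 5.4) in frame 2.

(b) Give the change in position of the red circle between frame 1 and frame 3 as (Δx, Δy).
(-2.5, 5.0)

The red circle was at (7.1, 1.1) in frame 1 and (4.6, 6.1) in frame 3.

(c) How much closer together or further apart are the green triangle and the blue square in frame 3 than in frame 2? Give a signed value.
-0.3

Distance in frame 2: 4.8. Distance in frame 3: 4.5.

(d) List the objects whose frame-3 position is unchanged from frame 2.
the orange cross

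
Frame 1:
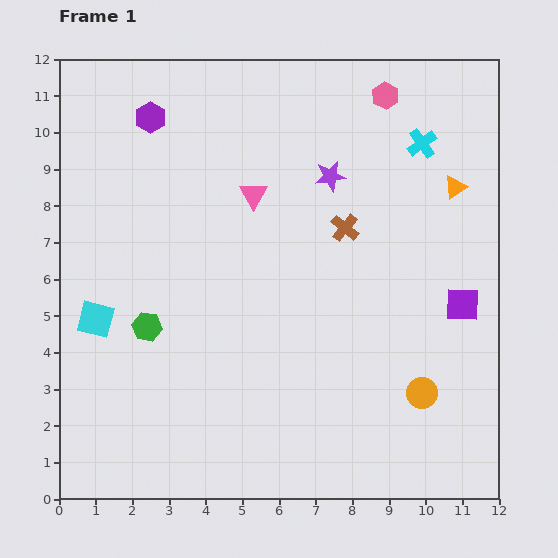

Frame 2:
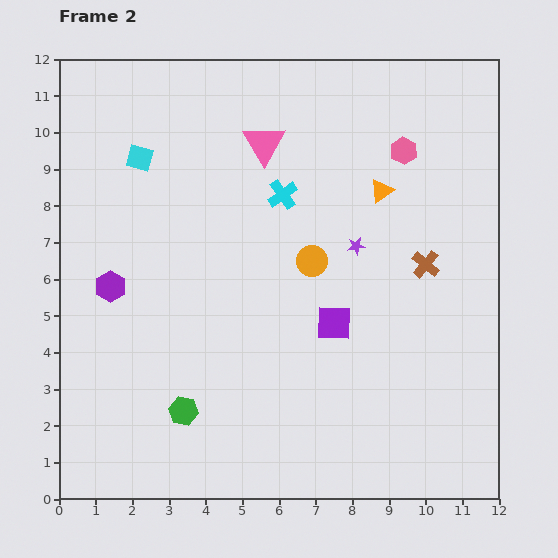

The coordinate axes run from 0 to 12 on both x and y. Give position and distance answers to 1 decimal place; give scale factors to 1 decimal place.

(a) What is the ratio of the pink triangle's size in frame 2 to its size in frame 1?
1.5×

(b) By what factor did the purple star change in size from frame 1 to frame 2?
0.6×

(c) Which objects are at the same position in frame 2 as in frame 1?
none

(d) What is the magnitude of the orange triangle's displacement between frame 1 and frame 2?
2.0

The orange triangle moved from (10.8, 8.5) to (8.8, 8.4), a distance of √(2.0² + 0.1²) ≈ 2.0.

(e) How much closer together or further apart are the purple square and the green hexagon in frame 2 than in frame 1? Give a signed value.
-3.8

Distance in frame 1: 8.6. Distance in frame 2: 4.8.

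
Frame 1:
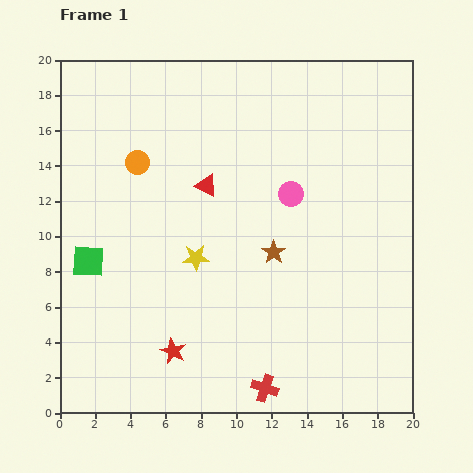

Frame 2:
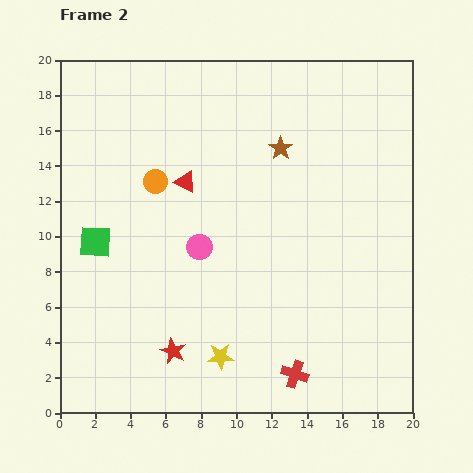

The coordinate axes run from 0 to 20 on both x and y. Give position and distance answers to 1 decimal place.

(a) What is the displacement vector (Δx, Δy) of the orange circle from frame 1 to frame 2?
(1.0, -1.1)

The orange circle was at (4.4, 14.2) in frame 1 and (5.4, 13.1) in frame 2.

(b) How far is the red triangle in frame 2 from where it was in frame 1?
1.2

The red triangle moved from (8.3, 12.9) to (7.1, 13.1), a distance of √(1.2² + 0.2²) ≈ 1.2.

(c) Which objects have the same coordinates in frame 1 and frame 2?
the red star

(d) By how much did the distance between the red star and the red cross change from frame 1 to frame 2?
+1.4

Distance in frame 1: 5.6. Distance in frame 2: 7.0.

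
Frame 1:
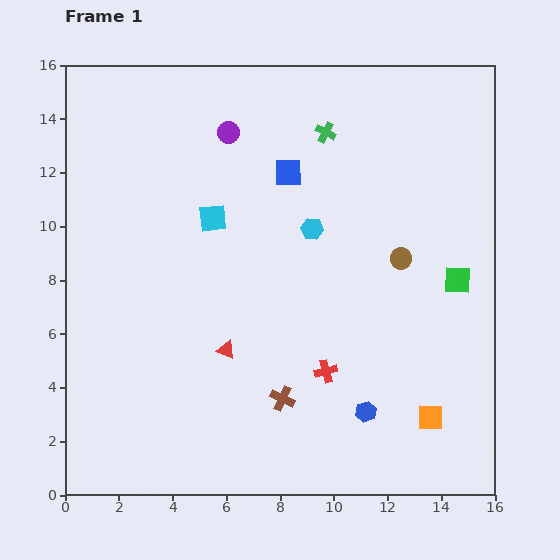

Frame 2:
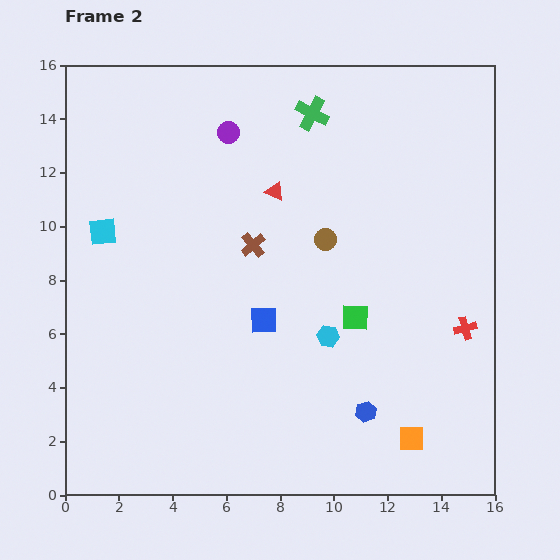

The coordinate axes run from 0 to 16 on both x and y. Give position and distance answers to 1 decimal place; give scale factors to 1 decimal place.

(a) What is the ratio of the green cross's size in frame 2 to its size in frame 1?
1.6×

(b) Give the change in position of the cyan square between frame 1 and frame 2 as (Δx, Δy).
(-4.1, -0.5)

The cyan square was at (5.5, 10.3) in frame 1 and (1.4, 9.8) in frame 2.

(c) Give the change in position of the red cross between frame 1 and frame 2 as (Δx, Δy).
(5.2, 1.6)

The red cross was at (9.7, 4.6) in frame 1 and (14.9, 6.2) in frame 2.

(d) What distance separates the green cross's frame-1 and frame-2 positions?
0.9

The green cross moved from (9.7, 13.5) to (9.2, 14.2), a distance of √(0.5² + 0.7²) ≈ 0.9.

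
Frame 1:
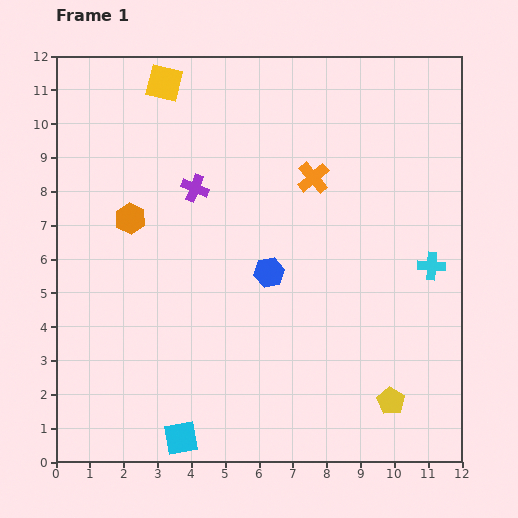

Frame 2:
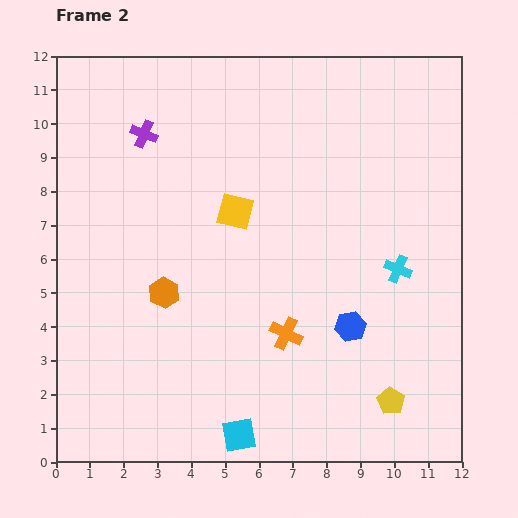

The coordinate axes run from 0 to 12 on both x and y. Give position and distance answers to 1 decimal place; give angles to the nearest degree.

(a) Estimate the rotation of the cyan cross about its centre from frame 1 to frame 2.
19° clockwise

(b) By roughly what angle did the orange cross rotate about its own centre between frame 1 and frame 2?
24° counter-clockwise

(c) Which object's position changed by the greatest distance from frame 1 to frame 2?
the orange cross

(moved 4.7; next 4.3)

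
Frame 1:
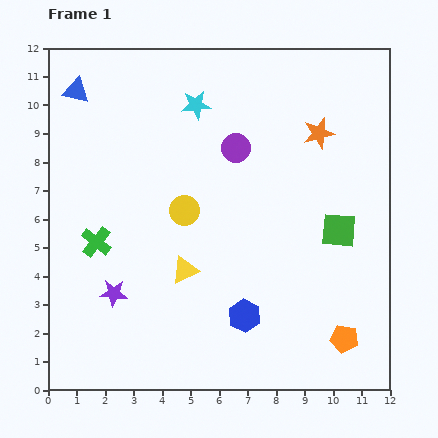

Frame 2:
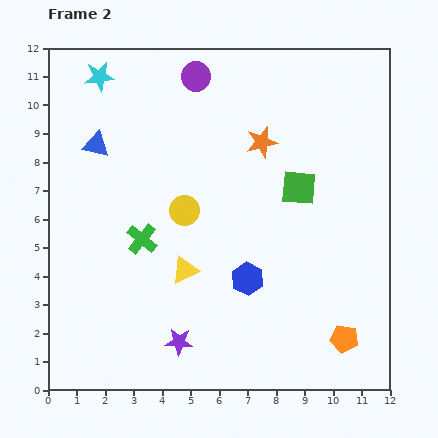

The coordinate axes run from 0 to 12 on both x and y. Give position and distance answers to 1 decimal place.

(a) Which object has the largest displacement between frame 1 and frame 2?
the cyan star

(moved 3.5; next 2.9)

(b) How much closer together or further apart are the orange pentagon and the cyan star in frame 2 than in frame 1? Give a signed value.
+2.9

Distance in frame 1: 9.7. Distance in frame 2: 12.6.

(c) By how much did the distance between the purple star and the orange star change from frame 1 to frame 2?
-1.5

Distance in frame 1: 9.1. Distance in frame 2: 7.6.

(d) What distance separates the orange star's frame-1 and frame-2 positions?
2.0

The orange star moved from (9.5, 9.0) to (7.5, 8.7), a distance of √(2.0² + 0.3²) ≈ 2.0.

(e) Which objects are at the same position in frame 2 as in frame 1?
the orange pentagon, the yellow circle, the yellow triangle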